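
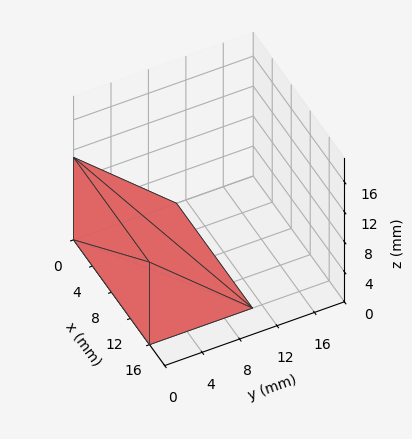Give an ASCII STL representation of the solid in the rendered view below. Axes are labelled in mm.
Reading the render: the shape is a wedge (ramp): 16 × 11 mm base, rising to 11 mm along the y=0 edge and sloping linearly to z=0 at y=11 (dimensions read to the nearest mm from the axis ticks). For the STL, each face is triangulated and given an outward normal.

solid part
  facet normal 0.0000 0.0000 -1.0000
    outer loop
      vertex 16.0 11.0 0.0
      vertex 16.0 0.0 0.0
      vertex 0.0 0.0 0.0
    endloop
  endfacet
  facet normal 0.0000 0.0000 -1.0000
    outer loop
      vertex 0.0 11.0 0.0
      vertex 16.0 11.0 0.0
      vertex 0.0 0.0 0.0
    endloop
  endfacet
  facet normal 0.0000 -1.0000 0.0000
    outer loop
      vertex 0.0 0.0 0.0
      vertex 16.0 0.0 0.0
      vertex 16.0 0.0 11.0
    endloop
  endfacet
  facet normal 0.0000 -1.0000 0.0000
    outer loop
      vertex 0.0 0.0 0.0
      vertex 16.0 0.0 11.0
      vertex 0.0 0.0 11.0
    endloop
  endfacet
  facet normal 0.0000 0.7071 0.7071
    outer loop
      vertex 0.0 0.0 11.0
      vertex 16.0 0.0 11.0
      vertex 16.0 11.0 0.0
    endloop
  endfacet
  facet normal 0.0000 0.7071 0.7071
    outer loop
      vertex 0.0 0.0 11.0
      vertex 16.0 11.0 0.0
      vertex 0.0 11.0 0.0
    endloop
  endfacet
  facet normal -1.0000 0.0000 0.0000
    outer loop
      vertex 0.0 0.0 11.0
      vertex 0.0 11.0 0.0
      vertex 0.0 0.0 0.0
    endloop
  endfacet
  facet normal 1.0000 0.0000 0.0000
    outer loop
      vertex 16.0 0.0 0.0
      vertex 16.0 11.0 0.0
      vertex 16.0 0.0 11.0
    endloop
  endfacet
endsolid part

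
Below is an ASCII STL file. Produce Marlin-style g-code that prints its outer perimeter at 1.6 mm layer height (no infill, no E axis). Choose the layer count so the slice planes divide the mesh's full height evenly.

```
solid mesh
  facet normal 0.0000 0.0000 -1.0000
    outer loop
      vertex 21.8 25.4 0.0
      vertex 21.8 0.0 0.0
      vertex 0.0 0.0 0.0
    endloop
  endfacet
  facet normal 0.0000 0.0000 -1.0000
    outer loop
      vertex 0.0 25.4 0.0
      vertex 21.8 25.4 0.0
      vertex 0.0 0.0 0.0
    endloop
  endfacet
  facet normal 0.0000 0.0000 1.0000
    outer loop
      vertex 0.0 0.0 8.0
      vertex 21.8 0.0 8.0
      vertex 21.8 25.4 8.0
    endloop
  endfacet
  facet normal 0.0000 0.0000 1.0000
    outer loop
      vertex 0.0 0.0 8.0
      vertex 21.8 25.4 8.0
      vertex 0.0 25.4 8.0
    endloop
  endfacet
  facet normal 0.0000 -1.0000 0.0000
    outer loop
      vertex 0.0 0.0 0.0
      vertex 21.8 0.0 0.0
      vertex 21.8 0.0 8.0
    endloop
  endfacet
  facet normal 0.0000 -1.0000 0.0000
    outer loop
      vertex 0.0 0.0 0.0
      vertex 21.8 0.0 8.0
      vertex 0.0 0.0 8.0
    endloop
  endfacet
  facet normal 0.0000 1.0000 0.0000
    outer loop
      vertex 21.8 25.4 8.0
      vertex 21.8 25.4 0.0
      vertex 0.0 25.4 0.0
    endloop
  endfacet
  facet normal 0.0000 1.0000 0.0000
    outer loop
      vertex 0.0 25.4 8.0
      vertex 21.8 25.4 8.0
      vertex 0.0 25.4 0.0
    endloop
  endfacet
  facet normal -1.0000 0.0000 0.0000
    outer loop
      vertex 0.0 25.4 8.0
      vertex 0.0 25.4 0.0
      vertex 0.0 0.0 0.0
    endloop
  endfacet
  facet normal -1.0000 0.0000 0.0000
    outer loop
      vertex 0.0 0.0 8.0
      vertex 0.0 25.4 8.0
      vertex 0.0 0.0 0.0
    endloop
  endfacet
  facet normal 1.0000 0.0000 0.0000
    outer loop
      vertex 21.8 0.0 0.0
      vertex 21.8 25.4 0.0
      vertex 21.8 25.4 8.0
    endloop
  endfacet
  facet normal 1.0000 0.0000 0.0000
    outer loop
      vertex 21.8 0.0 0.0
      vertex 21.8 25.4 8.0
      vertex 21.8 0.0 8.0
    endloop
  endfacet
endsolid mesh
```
; perimeter-only toolpath
G21 ; units = mm
G90 ; absolute positioning
G28 ; home
; layer 1
G0 Z1.6
G0 X0.0 Y0.0
G1 X21.8 Y0.0
G1 X21.8 Y25.4
G1 X0.0 Y25.4
G1 X0.0 Y0.0
; layer 2
G0 Z3.2
G0 X0.0 Y0.0
G1 X21.8 Y0.0
G1 X21.8 Y25.4
G1 X0.0 Y25.4
G1 X0.0 Y0.0
; layer 3
G0 Z4.8
G0 X0.0 Y0.0
G1 X21.8 Y0.0
G1 X21.8 Y25.4
G1 X0.0 Y25.4
G1 X0.0 Y0.0
; layer 4
G0 Z6.4
G0 X0.0 Y0.0
G1 X21.8 Y0.0
G1 X21.8 Y25.4
G1 X0.0 Y25.4
G1 X0.0 Y0.0
; layer 5
G0 Z8.0
G0 X0.0 Y0.0
G1 X21.8 Y0.0
G1 X21.8 Y25.4
G1 X0.0 Y25.4
G1 X0.0 Y0.0
M2 ; end

The solid is a rectangular box, roughly 21.8 × 25.4 mm footprint and 8 mm tall. Slicing at Δz = 1.6 mm — 5 equal slices spanning the solid's height, so layer i sits at z = i·h/5 — gives 5 non-empty perimeters. Each is a 4-segment closed polygon; G0 lifts to the layer z and rapids to the start vertex, then G1 traces the edges.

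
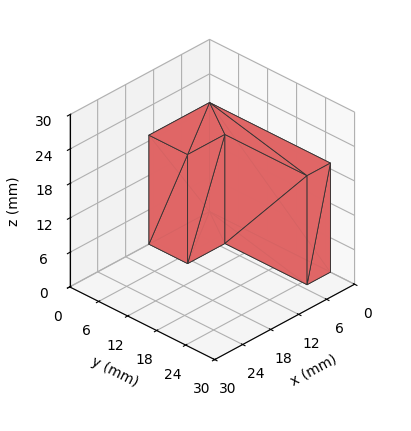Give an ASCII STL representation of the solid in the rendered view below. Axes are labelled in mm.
Reading the render: the shape is an L-shaped prism: outer 13 × 25 mm, arm thicknesses ≈ 8 mm (horizontal) and 5 mm (vertical), extruded 19 mm in z (dimensions read to the nearest mm from the axis ticks). For the STL, each face is triangulated and given an outward normal.

solid part
  facet normal 0.0000 0.0000 -1.0000
    outer loop
      vertex 13.00 8.00 0.00
      vertex 13.00 0.00 0.00
      vertex 0.00 0.00 0.00
    endloop
  endfacet
  facet normal 0.0000 0.0000 -1.0000
    outer loop
      vertex 5.00 8.00 0.00
      vertex 13.00 8.00 0.00
      vertex 0.00 0.00 0.00
    endloop
  endfacet
  facet normal 0.0000 0.0000 -1.0000
    outer loop
      vertex 5.00 25.00 0.00
      vertex 5.00 8.00 0.00
      vertex 0.00 0.00 0.00
    endloop
  endfacet
  facet normal 0.0000 0.0000 -1.0000
    outer loop
      vertex 0.00 25.00 0.00
      vertex 5.00 25.00 0.00
      vertex 0.00 0.00 0.00
    endloop
  endfacet
  facet normal 0.0000 0.0000 1.0000
    outer loop
      vertex 0.00 0.00 19.00
      vertex 13.00 0.00 19.00
      vertex 13.00 8.00 19.00
    endloop
  endfacet
  facet normal 0.0000 0.0000 1.0000
    outer loop
      vertex 0.00 0.00 19.00
      vertex 13.00 8.00 19.00
      vertex 5.00 8.00 19.00
    endloop
  endfacet
  facet normal 0.0000 0.0000 1.0000
    outer loop
      vertex 0.00 0.00 19.00
      vertex 5.00 8.00 19.00
      vertex 5.00 25.00 19.00
    endloop
  endfacet
  facet normal 0.0000 0.0000 1.0000
    outer loop
      vertex 0.00 0.00 19.00
      vertex 5.00 25.00 19.00
      vertex 0.00 25.00 19.00
    endloop
  endfacet
  facet normal 0.0000 -1.0000 0.0000
    outer loop
      vertex 0.00 0.00 0.00
      vertex 13.00 0.00 0.00
      vertex 13.00 0.00 19.00
    endloop
  endfacet
  facet normal 0.0000 -1.0000 0.0000
    outer loop
      vertex 0.00 0.00 0.00
      vertex 13.00 0.00 19.00
      vertex 0.00 0.00 19.00
    endloop
  endfacet
  facet normal 1.0000 0.0000 0.0000
    outer loop
      vertex 13.00 0.00 0.00
      vertex 13.00 8.00 0.00
      vertex 13.00 8.00 19.00
    endloop
  endfacet
  facet normal 1.0000 0.0000 0.0000
    outer loop
      vertex 13.00 0.00 0.00
      vertex 13.00 8.00 19.00
      vertex 13.00 0.00 19.00
    endloop
  endfacet
  facet normal 0.0000 1.0000 0.0000
    outer loop
      vertex 13.00 8.00 0.00
      vertex 5.00 8.00 0.00
      vertex 5.00 8.00 19.00
    endloop
  endfacet
  facet normal 0.0000 1.0000 0.0000
    outer loop
      vertex 13.00 8.00 0.00
      vertex 5.00 8.00 19.00
      vertex 13.00 8.00 19.00
    endloop
  endfacet
  facet normal 1.0000 0.0000 0.0000
    outer loop
      vertex 5.00 8.00 0.00
      vertex 5.00 25.00 0.00
      vertex 5.00 25.00 19.00
    endloop
  endfacet
  facet normal 1.0000 0.0000 0.0000
    outer loop
      vertex 5.00 8.00 0.00
      vertex 5.00 25.00 19.00
      vertex 5.00 8.00 19.00
    endloop
  endfacet
  facet normal 0.0000 1.0000 0.0000
    outer loop
      vertex 5.00 25.00 0.00
      vertex 0.00 25.00 0.00
      vertex 0.00 25.00 19.00
    endloop
  endfacet
  facet normal 0.0000 1.0000 0.0000
    outer loop
      vertex 5.00 25.00 0.00
      vertex 0.00 25.00 19.00
      vertex 5.00 25.00 19.00
    endloop
  endfacet
  facet normal -1.0000 0.0000 0.0000
    outer loop
      vertex 0.00 25.00 0.00
      vertex 0.00 0.00 0.00
      vertex 0.00 0.00 19.00
    endloop
  endfacet
  facet normal -1.0000 0.0000 0.0000
    outer loop
      vertex 0.00 25.00 0.00
      vertex 0.00 0.00 19.00
      vertex 0.00 25.00 19.00
    endloop
  endfacet
endsolid part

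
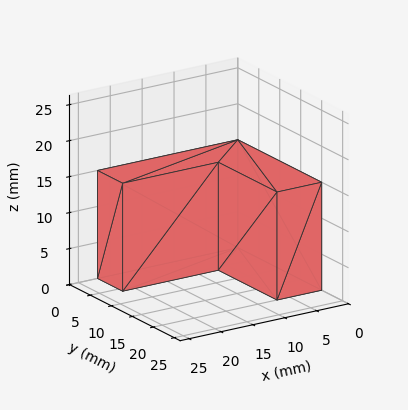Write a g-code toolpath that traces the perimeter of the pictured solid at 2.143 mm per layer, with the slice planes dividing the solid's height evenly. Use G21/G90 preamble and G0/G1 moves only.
Reading the render: the shape is an L-shaped prism: outer 22 × 20 mm, arm thicknesses ≈ 6 mm (horizontal) and 7 mm (vertical), extruded 15 mm in z (dimensions read to the nearest mm from the axis ticks). For the g-code, the solid's height is divided into equal slices at the stated Δz and each level perimeter traced with G1 moves after a G0 lift.

; perimeter-only toolpath
G21 ; units = mm
G90 ; absolute positioning
G28 ; home
; layer 1
G0 Z2.143
G0 X0.000 Y0.000
G1 X22.000 Y0.000
G1 X22.000 Y6.000
G1 X7.000 Y6.000
G1 X7.000 Y20.000
G1 X0.000 Y20.000
G1 X0.000 Y0.000
; layer 2
G0 Z4.286
G0 X0.000 Y0.000
G1 X22.000 Y0.000
G1 X22.000 Y6.000
G1 X7.000 Y6.000
G1 X7.000 Y20.000
G1 X0.000 Y20.000
G1 X0.000 Y0.000
; layer 3
G0 Z6.429
G0 X0.000 Y0.000
G1 X22.000 Y0.000
G1 X22.000 Y6.000
G1 X7.000 Y6.000
G1 X7.000 Y20.000
G1 X0.000 Y20.000
G1 X0.000 Y0.000
; layer 4
G0 Z8.571
G0 X0.000 Y0.000
G1 X22.000 Y0.000
G1 X22.000 Y6.000
G1 X7.000 Y6.000
G1 X7.000 Y20.000
G1 X0.000 Y20.000
G1 X0.000 Y0.000
; layer 5
G0 Z10.714
G0 X0.000 Y0.000
G1 X22.000 Y0.000
G1 X22.000 Y6.000
G1 X7.000 Y6.000
G1 X7.000 Y20.000
G1 X0.000 Y20.000
G1 X0.000 Y0.000
; layer 6
G0 Z12.857
G0 X0.000 Y0.000
G1 X22.000 Y0.000
G1 X22.000 Y6.000
G1 X7.000 Y6.000
G1 X7.000 Y20.000
G1 X0.000 Y20.000
G1 X0.000 Y0.000
; layer 7
G0 Z15.000
G0 X0.000 Y0.000
G1 X22.000 Y0.000
G1 X22.000 Y6.000
G1 X7.000 Y6.000
G1 X7.000 Y20.000
G1 X0.000 Y20.000
G1 X0.000 Y0.000
M2 ; end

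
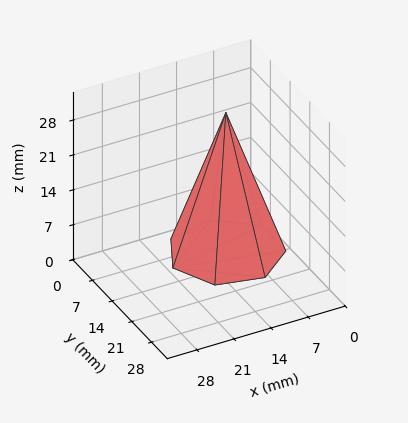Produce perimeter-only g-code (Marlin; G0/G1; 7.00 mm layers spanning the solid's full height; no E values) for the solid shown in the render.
Reading the render: the shape is a regular 7-sided pyramid, base circumscribed radius ≈ 10 mm, apex at z ≈ 28 mm (dimensions read to the nearest mm from the axis ticks). For the g-code, the solid's height is divided into equal slices at the stated Δz and each level perimeter traced with G1 moves after a G0 lift.

; perimeter-only toolpath
G21 ; units = mm
G90 ; absolute positioning
G28 ; home
; layer 1
G0 Z7.00
G0 X17.50 Y10.00
G1 X14.67 Y15.87
G1 X8.33 Y17.31
G1 X3.24 Y13.25
G1 X3.24 Y6.75
G1 X8.33 Y2.69
G1 X14.67 Y4.13
G1 X17.50 Y10.00
; layer 2
G0 Z14.00
G0 X15.00 Y10.00
G1 X13.12 Y13.91
G1 X8.88 Y14.88
G1 X5.50 Y12.17
G1 X5.50 Y7.83
G1 X8.88 Y5.12
G1 X13.12 Y6.09
G1 X15.00 Y10.00
; layer 3
G0 Z21.00
G0 X12.50 Y10.00
G1 X11.56 Y11.96
G1 X9.44 Y12.44
G1 X7.75 Y11.09
G1 X7.75 Y8.91
G1 X9.44 Y7.56
G1 X11.56 Y8.04
G1 X12.50 Y10.00
M2 ; end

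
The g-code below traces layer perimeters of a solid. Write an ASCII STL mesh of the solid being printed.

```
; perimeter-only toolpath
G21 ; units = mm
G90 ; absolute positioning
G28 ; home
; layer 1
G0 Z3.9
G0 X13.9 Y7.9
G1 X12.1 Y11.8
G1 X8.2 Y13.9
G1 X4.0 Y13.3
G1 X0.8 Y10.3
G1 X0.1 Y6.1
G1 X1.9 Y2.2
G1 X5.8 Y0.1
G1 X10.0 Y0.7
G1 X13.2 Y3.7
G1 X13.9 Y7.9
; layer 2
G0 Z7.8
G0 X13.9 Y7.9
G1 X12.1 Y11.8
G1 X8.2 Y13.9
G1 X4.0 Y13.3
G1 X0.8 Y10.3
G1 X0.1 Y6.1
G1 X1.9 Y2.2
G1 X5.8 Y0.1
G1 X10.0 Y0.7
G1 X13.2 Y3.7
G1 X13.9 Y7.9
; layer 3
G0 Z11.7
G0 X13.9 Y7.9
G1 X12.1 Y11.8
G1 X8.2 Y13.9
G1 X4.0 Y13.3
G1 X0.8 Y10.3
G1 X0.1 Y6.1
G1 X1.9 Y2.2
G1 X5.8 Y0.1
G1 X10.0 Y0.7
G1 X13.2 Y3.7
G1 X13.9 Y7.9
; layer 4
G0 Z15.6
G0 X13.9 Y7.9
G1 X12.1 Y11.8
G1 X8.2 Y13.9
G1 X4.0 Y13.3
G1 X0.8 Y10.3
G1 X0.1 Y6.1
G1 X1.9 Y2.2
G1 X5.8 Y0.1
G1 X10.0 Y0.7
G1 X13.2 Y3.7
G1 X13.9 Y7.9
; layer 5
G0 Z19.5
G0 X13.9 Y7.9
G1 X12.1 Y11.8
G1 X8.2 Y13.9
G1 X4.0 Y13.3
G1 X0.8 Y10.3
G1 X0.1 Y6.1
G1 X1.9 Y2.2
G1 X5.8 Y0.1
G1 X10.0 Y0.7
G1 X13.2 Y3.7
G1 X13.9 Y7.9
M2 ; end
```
solid part
  facet normal 0.0000 0.0000 -1.0000
    outer loop
      vertex 8.2 13.9 0.0
      vertex 12.1 11.8 0.0
      vertex 13.9 7.9 0.0
    endloop
  endfacet
  facet normal 0.0000 0.0000 -1.0000
    outer loop
      vertex 4.0 13.3 0.0
      vertex 8.2 13.9 0.0
      vertex 13.9 7.9 0.0
    endloop
  endfacet
  facet normal 0.0000 0.0000 -1.0000
    outer loop
      vertex 0.8 10.3 0.0
      vertex 4.0 13.3 0.0
      vertex 13.9 7.9 0.0
    endloop
  endfacet
  facet normal 0.0000 0.0000 -1.0000
    outer loop
      vertex 0.1 6.1 0.0
      vertex 0.8 10.3 0.0
      vertex 13.9 7.9 0.0
    endloop
  endfacet
  facet normal 0.0000 0.0000 -1.0000
    outer loop
      vertex 1.9 2.2 0.0
      vertex 0.1 6.1 0.0
      vertex 13.9 7.9 0.0
    endloop
  endfacet
  facet normal 0.0000 0.0000 -1.0000
    outer loop
      vertex 5.8 0.1 0.0
      vertex 1.9 2.2 0.0
      vertex 13.9 7.9 0.0
    endloop
  endfacet
  facet normal 0.0000 0.0000 -1.0000
    outer loop
      vertex 10.0 0.7 0.0
      vertex 5.8 0.1 0.0
      vertex 13.9 7.9 0.0
    endloop
  endfacet
  facet normal 0.0000 0.0000 -1.0000
    outer loop
      vertex 13.2 3.7 0.0
      vertex 10.0 0.7 0.0
      vertex 13.9 7.9 0.0
    endloop
  endfacet
  facet normal 0.0000 0.0000 1.0000
    outer loop
      vertex 13.9 7.9 19.5
      vertex 12.1 11.8 19.5
      vertex 8.2 13.9 19.5
    endloop
  endfacet
  facet normal 0.0000 0.0000 1.0000
    outer loop
      vertex 13.9 7.9 19.5
      vertex 8.2 13.9 19.5
      vertex 4.0 13.3 19.5
    endloop
  endfacet
  facet normal 0.0000 0.0000 1.0000
    outer loop
      vertex 13.9 7.9 19.5
      vertex 4.0 13.3 19.5
      vertex 0.8 10.3 19.5
    endloop
  endfacet
  facet normal 0.0000 0.0000 1.0000
    outer loop
      vertex 13.9 7.9 19.5
      vertex 0.8 10.3 19.5
      vertex 0.1 6.1 19.5
    endloop
  endfacet
  facet normal 0.0000 0.0000 1.0000
    outer loop
      vertex 13.9 7.9 19.5
      vertex 0.1 6.1 19.5
      vertex 1.9 2.2 19.5
    endloop
  endfacet
  facet normal 0.0000 0.0000 1.0000
    outer loop
      vertex 13.9 7.9 19.5
      vertex 1.9 2.2 19.5
      vertex 5.8 0.1 19.5
    endloop
  endfacet
  facet normal 0.0000 0.0000 1.0000
    outer loop
      vertex 13.9 7.9 19.5
      vertex 5.8 0.1 19.5
      vertex 10.0 0.7 19.5
    endloop
  endfacet
  facet normal 0.0000 0.0000 1.0000
    outer loop
      vertex 13.9 7.9 19.5
      vertex 10.0 0.7 19.5
      vertex 13.2 3.7 19.5
    endloop
  endfacet
  facet normal 0.9080 0.4191 0.0000
    outer loop
      vertex 13.9 7.9 0.0
      vertex 12.1 11.8 0.0
      vertex 12.1 11.8 19.5
    endloop
  endfacet
  facet normal 0.9080 0.4191 0.0000
    outer loop
      vertex 13.9 7.9 0.0
      vertex 12.1 11.8 19.5
      vertex 13.9 7.9 19.5
    endloop
  endfacet
  facet normal 0.4741 0.8805 0.0000
    outer loop
      vertex 12.1 11.8 0.0
      vertex 8.2 13.9 0.0
      vertex 8.2 13.9 19.5
    endloop
  endfacet
  facet normal 0.4741 0.8805 0.0000
    outer loop
      vertex 12.1 11.8 0.0
      vertex 8.2 13.9 19.5
      vertex 12.1 11.8 19.5
    endloop
  endfacet
  facet normal -0.1414 0.9899 0.0000
    outer loop
      vertex 8.2 13.9 0.0
      vertex 4.0 13.3 0.0
      vertex 4.0 13.3 19.5
    endloop
  endfacet
  facet normal -0.1414 0.9899 0.0000
    outer loop
      vertex 8.2 13.9 0.0
      vertex 4.0 13.3 19.5
      vertex 8.2 13.9 19.5
    endloop
  endfacet
  facet normal -0.6839 0.7295 0.0000
    outer loop
      vertex 4.0 13.3 0.0
      vertex 0.8 10.3 0.0
      vertex 0.8 10.3 19.5
    endloop
  endfacet
  facet normal -0.6839 0.7295 0.0000
    outer loop
      vertex 4.0 13.3 0.0
      vertex 0.8 10.3 19.5
      vertex 4.0 13.3 19.5
    endloop
  endfacet
  facet normal -0.9864 0.1644 0.0000
    outer loop
      vertex 0.8 10.3 0.0
      vertex 0.1 6.1 0.0
      vertex 0.1 6.1 19.5
    endloop
  endfacet
  facet normal -0.9864 0.1644 0.0000
    outer loop
      vertex 0.8 10.3 0.0
      vertex 0.1 6.1 19.5
      vertex 0.8 10.3 19.5
    endloop
  endfacet
  facet normal -0.9080 -0.4191 0.0000
    outer loop
      vertex 0.1 6.1 0.0
      vertex 1.9 2.2 0.0
      vertex 1.9 2.2 19.5
    endloop
  endfacet
  facet normal -0.9080 -0.4191 0.0000
    outer loop
      vertex 0.1 6.1 0.0
      vertex 1.9 2.2 19.5
      vertex 0.1 6.1 19.5
    endloop
  endfacet
  facet normal -0.4741 -0.8805 0.0000
    outer loop
      vertex 1.9 2.2 0.0
      vertex 5.8 0.1 0.0
      vertex 5.8 0.1 19.5
    endloop
  endfacet
  facet normal -0.4741 -0.8805 0.0000
    outer loop
      vertex 1.9 2.2 0.0
      vertex 5.8 0.1 19.5
      vertex 1.9 2.2 19.5
    endloop
  endfacet
  facet normal 0.1414 -0.9899 0.0000
    outer loop
      vertex 5.8 0.1 0.0
      vertex 10.0 0.7 0.0
      vertex 10.0 0.7 19.5
    endloop
  endfacet
  facet normal 0.1414 -0.9899 0.0000
    outer loop
      vertex 5.8 0.1 0.0
      vertex 10.0 0.7 19.5
      vertex 5.8 0.1 19.5
    endloop
  endfacet
  facet normal 0.6839 -0.7295 0.0000
    outer loop
      vertex 10.0 0.7 0.0
      vertex 13.2 3.7 0.0
      vertex 13.2 3.7 19.5
    endloop
  endfacet
  facet normal 0.6839 -0.7295 0.0000
    outer loop
      vertex 10.0 0.7 0.0
      vertex 13.2 3.7 19.5
      vertex 10.0 0.7 19.5
    endloop
  endfacet
  facet normal 0.9864 -0.1644 0.0000
    outer loop
      vertex 13.2 3.7 0.0
      vertex 13.9 7.9 0.0
      vertex 13.9 7.9 19.5
    endloop
  endfacet
  facet normal 0.9864 -0.1644 0.0000
    outer loop
      vertex 13.2 3.7 0.0
      vertex 13.9 7.9 19.5
      vertex 13.2 3.7 19.5
    endloop
  endfacet
endsolid part

The G0 Z moves step by Δz≈3.9 mm. Every layer's G1 loop is the same polygon, so the solid is a straight extrusion of it from z=0 to z≈19.5. Closing with flat bottom and top caps and triangulating gives 36 facets — a regular 10-sided prism (a cylinder approximated with 10 flat sides), circumscribed radius ≈ 7 mm, height ≈ 19.5 mm.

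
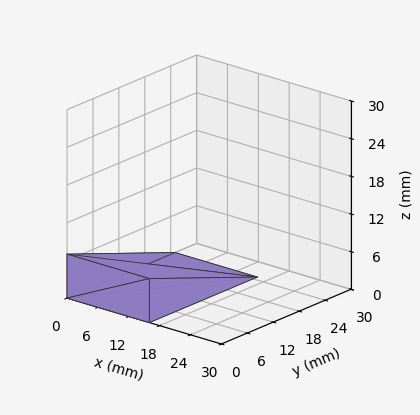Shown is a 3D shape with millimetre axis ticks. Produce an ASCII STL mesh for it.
Reading the render: the shape is a wedge (ramp): 16 × 25 mm base, rising to 7 mm along the y=0 edge and sloping linearly to z=0 at y=25 (dimensions read to the nearest mm from the axis ticks). For the STL, each face is triangulated and given an outward normal.

solid part
  facet normal 0.0000 0.0000 -1.0000
    outer loop
      vertex 16.000 25.000 0.000
      vertex 16.000 0.000 0.000
      vertex 0.000 0.000 0.000
    endloop
  endfacet
  facet normal 0.0000 0.0000 -1.0000
    outer loop
      vertex 0.000 25.000 0.000
      vertex 16.000 25.000 0.000
      vertex 0.000 0.000 0.000
    endloop
  endfacet
  facet normal 0.0000 -1.0000 0.0000
    outer loop
      vertex 0.000 0.000 0.000
      vertex 16.000 0.000 0.000
      vertex 16.000 0.000 7.000
    endloop
  endfacet
  facet normal 0.0000 -1.0000 0.0000
    outer loop
      vertex 0.000 0.000 0.000
      vertex 16.000 0.000 7.000
      vertex 0.000 0.000 7.000
    endloop
  endfacet
  facet normal 0.0000 0.2696 0.9630
    outer loop
      vertex 0.000 0.000 7.000
      vertex 16.000 0.000 7.000
      vertex 16.000 25.000 0.000
    endloop
  endfacet
  facet normal 0.0000 0.2696 0.9630
    outer loop
      vertex 0.000 0.000 7.000
      vertex 16.000 25.000 0.000
      vertex 0.000 25.000 0.000
    endloop
  endfacet
  facet normal -1.0000 0.0000 0.0000
    outer loop
      vertex 0.000 0.000 7.000
      vertex 0.000 25.000 0.000
      vertex 0.000 0.000 0.000
    endloop
  endfacet
  facet normal 1.0000 0.0000 0.0000
    outer loop
      vertex 16.000 0.000 0.000
      vertex 16.000 25.000 0.000
      vertex 16.000 0.000 7.000
    endloop
  endfacet
endsolid part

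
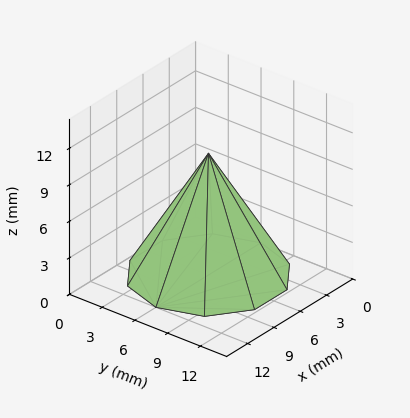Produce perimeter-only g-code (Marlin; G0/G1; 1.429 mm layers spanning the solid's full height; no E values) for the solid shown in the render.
Reading the render: the shape is a regular 10-sided pyramid, base circumscribed radius ≈ 6 mm, apex at z ≈ 10 mm (dimensions read to the nearest mm from the axis ticks). For the g-code, the solid's height is divided into equal slices at the stated Δz and each level perimeter traced with G1 moves after a G0 lift.

; perimeter-only toolpath
G21 ; units = mm
G90 ; absolute positioning
G28 ; home
; layer 1
G0 Z1.429
G0 X11.143 Y6.000
G1 X10.161 Y9.023
G1 X7.589 Y10.891
G1 X4.411 Y10.891
G1 X1.839 Y9.023
G1 X0.857 Y6.000
G1 X1.839 Y2.977
G1 X4.411 Y1.109
G1 X7.589 Y1.109
G1 X10.161 Y2.977
G1 X11.143 Y6.000
; layer 2
G0 Z2.857
G0 X10.286 Y6.000
G1 X9.467 Y8.519
G1 X7.324 Y10.076
G1 X4.676 Y10.076
G1 X2.533 Y8.519
G1 X1.714 Y6.000
G1 X2.533 Y3.481
G1 X4.676 Y1.924
G1 X7.324 Y1.924
G1 X9.467 Y3.481
G1 X10.286 Y6.000
; layer 3
G0 Z4.286
G0 X9.429 Y6.000
G1 X8.774 Y8.015
G1 X7.059 Y9.261
G1 X4.941 Y9.261
G1 X3.226 Y8.015
G1 X2.571 Y6.000
G1 X3.226 Y3.985
G1 X4.941 Y2.739
G1 X7.059 Y2.739
G1 X8.774 Y3.985
G1 X9.429 Y6.000
; layer 4
G0 Z5.714
G0 X8.571 Y6.000
G1 X8.080 Y7.512
G1 X6.795 Y8.445
G1 X5.205 Y8.445
G1 X3.920 Y7.512
G1 X3.429 Y6.000
G1 X3.920 Y4.488
G1 X5.205 Y3.555
G1 X6.795 Y3.555
G1 X8.080 Y4.488
G1 X8.571 Y6.000
; layer 5
G0 Z7.143
G0 X7.714 Y6.000
G1 X7.387 Y7.008
G1 X6.530 Y7.630
G1 X5.470 Y7.630
G1 X4.613 Y7.008
G1 X4.286 Y6.000
G1 X4.613 Y4.992
G1 X5.470 Y4.370
G1 X6.530 Y4.370
G1 X7.387 Y4.992
G1 X7.714 Y6.000
; layer 6
G0 Z8.571
G0 X6.857 Y6.000
G1 X6.693 Y6.504
G1 X6.265 Y6.815
G1 X5.735 Y6.815
G1 X5.307 Y6.504
G1 X5.143 Y6.000
G1 X5.307 Y5.496
G1 X5.735 Y5.185
G1 X6.265 Y5.185
G1 X6.693 Y5.496
G1 X6.857 Y6.000
M2 ; end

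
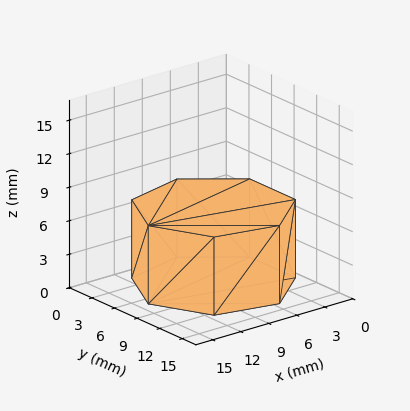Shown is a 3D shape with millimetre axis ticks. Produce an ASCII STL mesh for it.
Reading the render: the shape is a regular 7-sided prism (a cylinder approximated with 7 flat sides), circumscribed radius ≈ 7 mm, height ≈ 7 mm (dimensions read to the nearest mm from the axis ticks). For the STL, each face is triangulated and given an outward normal.

solid part
  facet normal 0.0000 0.0000 -1.0000
    outer loop
      vertex 5.442 13.824 0.000
      vertex 11.364 12.473 0.000
      vertex 14.000 7.000 0.000
    endloop
  endfacet
  facet normal 0.0000 0.0000 -1.0000
    outer loop
      vertex 0.693 10.037 0.000
      vertex 5.442 13.824 0.000
      vertex 14.000 7.000 0.000
    endloop
  endfacet
  facet normal 0.0000 0.0000 -1.0000
    outer loop
      vertex 0.693 3.963 0.000
      vertex 0.693 10.037 0.000
      vertex 14.000 7.000 0.000
    endloop
  endfacet
  facet normal 0.0000 0.0000 -1.0000
    outer loop
      vertex 5.442 0.176 0.000
      vertex 0.693 3.963 0.000
      vertex 14.000 7.000 0.000
    endloop
  endfacet
  facet normal 0.0000 0.0000 -1.0000
    outer loop
      vertex 11.364 1.527 0.000
      vertex 5.442 0.176 0.000
      vertex 14.000 7.000 0.000
    endloop
  endfacet
  facet normal 0.0000 0.0000 1.0000
    outer loop
      vertex 14.000 7.000 7.000
      vertex 11.364 12.473 7.000
      vertex 5.442 13.824 7.000
    endloop
  endfacet
  facet normal 0.0000 0.0000 1.0000
    outer loop
      vertex 14.000 7.000 7.000
      vertex 5.442 13.824 7.000
      vertex 0.693 10.037 7.000
    endloop
  endfacet
  facet normal 0.0000 0.0000 1.0000
    outer loop
      vertex 14.000 7.000 7.000
      vertex 0.693 10.037 7.000
      vertex 0.693 3.963 7.000
    endloop
  endfacet
  facet normal 0.0000 0.0000 1.0000
    outer loop
      vertex 14.000 7.000 7.000
      vertex 0.693 3.963 7.000
      vertex 5.442 0.176 7.000
    endloop
  endfacet
  facet normal 0.0000 0.0000 1.0000
    outer loop
      vertex 14.000 7.000 7.000
      vertex 5.442 0.176 7.000
      vertex 11.364 1.527 7.000
    endloop
  endfacet
  facet normal 0.9009 0.4339 0.0000
    outer loop
      vertex 14.000 7.000 0.000
      vertex 11.364 12.473 0.000
      vertex 11.364 12.473 7.000
    endloop
  endfacet
  facet normal 0.9009 0.4339 0.0000
    outer loop
      vertex 14.000 7.000 0.000
      vertex 11.364 12.473 7.000
      vertex 14.000 7.000 7.000
    endloop
  endfacet
  facet normal 0.2224 0.9750 0.0000
    outer loop
      vertex 11.364 12.473 0.000
      vertex 5.442 13.824 0.000
      vertex 5.442 13.824 7.000
    endloop
  endfacet
  facet normal 0.2224 0.9750 0.0000
    outer loop
      vertex 11.364 12.473 0.000
      vertex 5.442 13.824 7.000
      vertex 11.364 12.473 7.000
    endloop
  endfacet
  facet normal -0.6235 0.7818 0.0000
    outer loop
      vertex 5.442 13.824 0.000
      vertex 0.693 10.037 0.000
      vertex 0.693 10.037 7.000
    endloop
  endfacet
  facet normal -0.6235 0.7818 0.0000
    outer loop
      vertex 5.442 13.824 0.000
      vertex 0.693 10.037 7.000
      vertex 5.442 13.824 7.000
    endloop
  endfacet
  facet normal -1.0000 0.0000 0.0000
    outer loop
      vertex 0.693 10.037 0.000
      vertex 0.693 3.963 0.000
      vertex 0.693 3.963 7.000
    endloop
  endfacet
  facet normal -1.0000 0.0000 0.0000
    outer loop
      vertex 0.693 10.037 0.000
      vertex 0.693 3.963 7.000
      vertex 0.693 10.037 7.000
    endloop
  endfacet
  facet normal -0.6235 -0.7818 0.0000
    outer loop
      vertex 0.693 3.963 0.000
      vertex 5.442 0.176 0.000
      vertex 5.442 0.176 7.000
    endloop
  endfacet
  facet normal -0.6235 -0.7818 0.0000
    outer loop
      vertex 0.693 3.963 0.000
      vertex 5.442 0.176 7.000
      vertex 0.693 3.963 7.000
    endloop
  endfacet
  facet normal 0.2224 -0.9750 0.0000
    outer loop
      vertex 5.442 0.176 0.000
      vertex 11.364 1.527 0.000
      vertex 11.364 1.527 7.000
    endloop
  endfacet
  facet normal 0.2224 -0.9750 0.0000
    outer loop
      vertex 5.442 0.176 0.000
      vertex 11.364 1.527 7.000
      vertex 5.442 0.176 7.000
    endloop
  endfacet
  facet normal 0.9009 -0.4339 0.0000
    outer loop
      vertex 11.364 1.527 0.000
      vertex 14.000 7.000 0.000
      vertex 14.000 7.000 7.000
    endloop
  endfacet
  facet normal 0.9009 -0.4339 0.0000
    outer loop
      vertex 11.364 1.527 0.000
      vertex 14.000 7.000 7.000
      vertex 11.364 1.527 7.000
    endloop
  endfacet
endsolid part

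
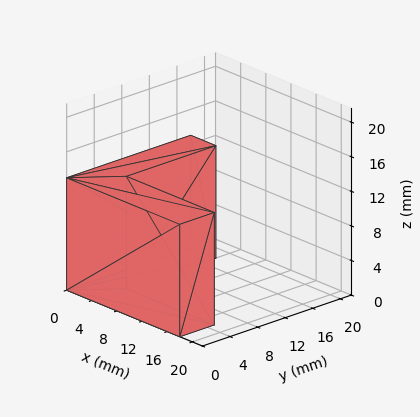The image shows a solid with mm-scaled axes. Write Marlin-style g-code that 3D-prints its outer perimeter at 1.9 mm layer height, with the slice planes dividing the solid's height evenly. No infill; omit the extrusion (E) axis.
Reading the render: the shape is an L-shaped prism: outer 18 × 18 mm, arm thicknesses ≈ 5 mm (horizontal) and 4 mm (vertical), extruded 13 mm in z (dimensions read to the nearest mm from the axis ticks). For the g-code, the solid's height is divided into equal slices at the stated Δz and each level perimeter traced with G1 moves after a G0 lift.

; perimeter-only toolpath
G21 ; units = mm
G90 ; absolute positioning
G28 ; home
; layer 1
G0 Z1.9
G0 X0.0 Y0.0
G1 X18.0 Y0.0
G1 X18.0 Y5.0
G1 X4.0 Y5.0
G1 X4.0 Y18.0
G1 X0.0 Y18.0
G1 X0.0 Y0.0
; layer 2
G0 Z3.7
G0 X0.0 Y0.0
G1 X18.0 Y0.0
G1 X18.0 Y5.0
G1 X4.0 Y5.0
G1 X4.0 Y18.0
G1 X0.0 Y18.0
G1 X0.0 Y0.0
; layer 3
G0 Z5.6
G0 X0.0 Y0.0
G1 X18.0 Y0.0
G1 X18.0 Y5.0
G1 X4.0 Y5.0
G1 X4.0 Y18.0
G1 X0.0 Y18.0
G1 X0.0 Y0.0
; layer 4
G0 Z7.4
G0 X0.0 Y0.0
G1 X18.0 Y0.0
G1 X18.0 Y5.0
G1 X4.0 Y5.0
G1 X4.0 Y18.0
G1 X0.0 Y18.0
G1 X0.0 Y0.0
; layer 5
G0 Z9.3
G0 X0.0 Y0.0
G1 X18.0 Y0.0
G1 X18.0 Y5.0
G1 X4.0 Y5.0
G1 X4.0 Y18.0
G1 X0.0 Y18.0
G1 X0.0 Y0.0
; layer 6
G0 Z11.1
G0 X0.0 Y0.0
G1 X18.0 Y0.0
G1 X18.0 Y5.0
G1 X4.0 Y5.0
G1 X4.0 Y18.0
G1 X0.0 Y18.0
G1 X0.0 Y0.0
; layer 7
G0 Z13.0
G0 X0.0 Y0.0
G1 X18.0 Y0.0
G1 X18.0 Y5.0
G1 X4.0 Y5.0
G1 X4.0 Y18.0
G1 X0.0 Y18.0
G1 X0.0 Y0.0
M2 ; end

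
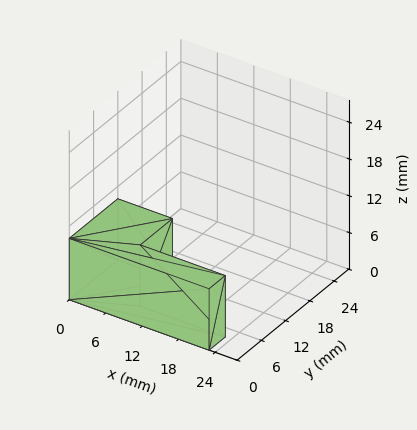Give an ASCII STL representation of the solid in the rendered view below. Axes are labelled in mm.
Reading the render: the shape is an L-shaped prism: outer 23 × 12 mm, arm thicknesses ≈ 4 mm (horizontal) and 9 mm (vertical), extruded 10 mm in z (dimensions read to the nearest mm from the axis ticks). For the STL, each face is triangulated and given an outward normal.

solid part
  facet normal 0.0000 0.0000 -1.0000
    outer loop
      vertex 23.0 4.0 0.0
      vertex 23.0 0.0 0.0
      vertex 0.0 0.0 0.0
    endloop
  endfacet
  facet normal 0.0000 0.0000 -1.0000
    outer loop
      vertex 9.0 4.0 0.0
      vertex 23.0 4.0 0.0
      vertex 0.0 0.0 0.0
    endloop
  endfacet
  facet normal 0.0000 0.0000 -1.0000
    outer loop
      vertex 9.0 12.0 0.0
      vertex 9.0 4.0 0.0
      vertex 0.0 0.0 0.0
    endloop
  endfacet
  facet normal 0.0000 0.0000 -1.0000
    outer loop
      vertex 0.0 12.0 0.0
      vertex 9.0 12.0 0.0
      vertex 0.0 0.0 0.0
    endloop
  endfacet
  facet normal 0.0000 0.0000 1.0000
    outer loop
      vertex 0.0 0.0 10.0
      vertex 23.0 0.0 10.0
      vertex 23.0 4.0 10.0
    endloop
  endfacet
  facet normal 0.0000 0.0000 1.0000
    outer loop
      vertex 0.0 0.0 10.0
      vertex 23.0 4.0 10.0
      vertex 9.0 4.0 10.0
    endloop
  endfacet
  facet normal 0.0000 0.0000 1.0000
    outer loop
      vertex 0.0 0.0 10.0
      vertex 9.0 4.0 10.0
      vertex 9.0 12.0 10.0
    endloop
  endfacet
  facet normal 0.0000 0.0000 1.0000
    outer loop
      vertex 0.0 0.0 10.0
      vertex 9.0 12.0 10.0
      vertex 0.0 12.0 10.0
    endloop
  endfacet
  facet normal 0.0000 -1.0000 0.0000
    outer loop
      vertex 0.0 0.0 0.0
      vertex 23.0 0.0 0.0
      vertex 23.0 0.0 10.0
    endloop
  endfacet
  facet normal 0.0000 -1.0000 0.0000
    outer loop
      vertex 0.0 0.0 0.0
      vertex 23.0 0.0 10.0
      vertex 0.0 0.0 10.0
    endloop
  endfacet
  facet normal 1.0000 0.0000 0.0000
    outer loop
      vertex 23.0 0.0 0.0
      vertex 23.0 4.0 0.0
      vertex 23.0 4.0 10.0
    endloop
  endfacet
  facet normal 1.0000 0.0000 0.0000
    outer loop
      vertex 23.0 0.0 0.0
      vertex 23.0 4.0 10.0
      vertex 23.0 0.0 10.0
    endloop
  endfacet
  facet normal 0.0000 1.0000 0.0000
    outer loop
      vertex 23.0 4.0 0.0
      vertex 9.0 4.0 0.0
      vertex 9.0 4.0 10.0
    endloop
  endfacet
  facet normal 0.0000 1.0000 0.0000
    outer loop
      vertex 23.0 4.0 0.0
      vertex 9.0 4.0 10.0
      vertex 23.0 4.0 10.0
    endloop
  endfacet
  facet normal 1.0000 0.0000 0.0000
    outer loop
      vertex 9.0 4.0 0.0
      vertex 9.0 12.0 0.0
      vertex 9.0 12.0 10.0
    endloop
  endfacet
  facet normal 1.0000 0.0000 0.0000
    outer loop
      vertex 9.0 4.0 0.0
      vertex 9.0 12.0 10.0
      vertex 9.0 4.0 10.0
    endloop
  endfacet
  facet normal 0.0000 1.0000 0.0000
    outer loop
      vertex 9.0 12.0 0.0
      vertex 0.0 12.0 0.0
      vertex 0.0 12.0 10.0
    endloop
  endfacet
  facet normal 0.0000 1.0000 0.0000
    outer loop
      vertex 9.0 12.0 0.0
      vertex 0.0 12.0 10.0
      vertex 9.0 12.0 10.0
    endloop
  endfacet
  facet normal -1.0000 0.0000 0.0000
    outer loop
      vertex 0.0 12.0 0.0
      vertex 0.0 0.0 0.0
      vertex 0.0 0.0 10.0
    endloop
  endfacet
  facet normal -1.0000 0.0000 0.0000
    outer loop
      vertex 0.0 12.0 0.0
      vertex 0.0 0.0 10.0
      vertex 0.0 12.0 10.0
    endloop
  endfacet
endsolid part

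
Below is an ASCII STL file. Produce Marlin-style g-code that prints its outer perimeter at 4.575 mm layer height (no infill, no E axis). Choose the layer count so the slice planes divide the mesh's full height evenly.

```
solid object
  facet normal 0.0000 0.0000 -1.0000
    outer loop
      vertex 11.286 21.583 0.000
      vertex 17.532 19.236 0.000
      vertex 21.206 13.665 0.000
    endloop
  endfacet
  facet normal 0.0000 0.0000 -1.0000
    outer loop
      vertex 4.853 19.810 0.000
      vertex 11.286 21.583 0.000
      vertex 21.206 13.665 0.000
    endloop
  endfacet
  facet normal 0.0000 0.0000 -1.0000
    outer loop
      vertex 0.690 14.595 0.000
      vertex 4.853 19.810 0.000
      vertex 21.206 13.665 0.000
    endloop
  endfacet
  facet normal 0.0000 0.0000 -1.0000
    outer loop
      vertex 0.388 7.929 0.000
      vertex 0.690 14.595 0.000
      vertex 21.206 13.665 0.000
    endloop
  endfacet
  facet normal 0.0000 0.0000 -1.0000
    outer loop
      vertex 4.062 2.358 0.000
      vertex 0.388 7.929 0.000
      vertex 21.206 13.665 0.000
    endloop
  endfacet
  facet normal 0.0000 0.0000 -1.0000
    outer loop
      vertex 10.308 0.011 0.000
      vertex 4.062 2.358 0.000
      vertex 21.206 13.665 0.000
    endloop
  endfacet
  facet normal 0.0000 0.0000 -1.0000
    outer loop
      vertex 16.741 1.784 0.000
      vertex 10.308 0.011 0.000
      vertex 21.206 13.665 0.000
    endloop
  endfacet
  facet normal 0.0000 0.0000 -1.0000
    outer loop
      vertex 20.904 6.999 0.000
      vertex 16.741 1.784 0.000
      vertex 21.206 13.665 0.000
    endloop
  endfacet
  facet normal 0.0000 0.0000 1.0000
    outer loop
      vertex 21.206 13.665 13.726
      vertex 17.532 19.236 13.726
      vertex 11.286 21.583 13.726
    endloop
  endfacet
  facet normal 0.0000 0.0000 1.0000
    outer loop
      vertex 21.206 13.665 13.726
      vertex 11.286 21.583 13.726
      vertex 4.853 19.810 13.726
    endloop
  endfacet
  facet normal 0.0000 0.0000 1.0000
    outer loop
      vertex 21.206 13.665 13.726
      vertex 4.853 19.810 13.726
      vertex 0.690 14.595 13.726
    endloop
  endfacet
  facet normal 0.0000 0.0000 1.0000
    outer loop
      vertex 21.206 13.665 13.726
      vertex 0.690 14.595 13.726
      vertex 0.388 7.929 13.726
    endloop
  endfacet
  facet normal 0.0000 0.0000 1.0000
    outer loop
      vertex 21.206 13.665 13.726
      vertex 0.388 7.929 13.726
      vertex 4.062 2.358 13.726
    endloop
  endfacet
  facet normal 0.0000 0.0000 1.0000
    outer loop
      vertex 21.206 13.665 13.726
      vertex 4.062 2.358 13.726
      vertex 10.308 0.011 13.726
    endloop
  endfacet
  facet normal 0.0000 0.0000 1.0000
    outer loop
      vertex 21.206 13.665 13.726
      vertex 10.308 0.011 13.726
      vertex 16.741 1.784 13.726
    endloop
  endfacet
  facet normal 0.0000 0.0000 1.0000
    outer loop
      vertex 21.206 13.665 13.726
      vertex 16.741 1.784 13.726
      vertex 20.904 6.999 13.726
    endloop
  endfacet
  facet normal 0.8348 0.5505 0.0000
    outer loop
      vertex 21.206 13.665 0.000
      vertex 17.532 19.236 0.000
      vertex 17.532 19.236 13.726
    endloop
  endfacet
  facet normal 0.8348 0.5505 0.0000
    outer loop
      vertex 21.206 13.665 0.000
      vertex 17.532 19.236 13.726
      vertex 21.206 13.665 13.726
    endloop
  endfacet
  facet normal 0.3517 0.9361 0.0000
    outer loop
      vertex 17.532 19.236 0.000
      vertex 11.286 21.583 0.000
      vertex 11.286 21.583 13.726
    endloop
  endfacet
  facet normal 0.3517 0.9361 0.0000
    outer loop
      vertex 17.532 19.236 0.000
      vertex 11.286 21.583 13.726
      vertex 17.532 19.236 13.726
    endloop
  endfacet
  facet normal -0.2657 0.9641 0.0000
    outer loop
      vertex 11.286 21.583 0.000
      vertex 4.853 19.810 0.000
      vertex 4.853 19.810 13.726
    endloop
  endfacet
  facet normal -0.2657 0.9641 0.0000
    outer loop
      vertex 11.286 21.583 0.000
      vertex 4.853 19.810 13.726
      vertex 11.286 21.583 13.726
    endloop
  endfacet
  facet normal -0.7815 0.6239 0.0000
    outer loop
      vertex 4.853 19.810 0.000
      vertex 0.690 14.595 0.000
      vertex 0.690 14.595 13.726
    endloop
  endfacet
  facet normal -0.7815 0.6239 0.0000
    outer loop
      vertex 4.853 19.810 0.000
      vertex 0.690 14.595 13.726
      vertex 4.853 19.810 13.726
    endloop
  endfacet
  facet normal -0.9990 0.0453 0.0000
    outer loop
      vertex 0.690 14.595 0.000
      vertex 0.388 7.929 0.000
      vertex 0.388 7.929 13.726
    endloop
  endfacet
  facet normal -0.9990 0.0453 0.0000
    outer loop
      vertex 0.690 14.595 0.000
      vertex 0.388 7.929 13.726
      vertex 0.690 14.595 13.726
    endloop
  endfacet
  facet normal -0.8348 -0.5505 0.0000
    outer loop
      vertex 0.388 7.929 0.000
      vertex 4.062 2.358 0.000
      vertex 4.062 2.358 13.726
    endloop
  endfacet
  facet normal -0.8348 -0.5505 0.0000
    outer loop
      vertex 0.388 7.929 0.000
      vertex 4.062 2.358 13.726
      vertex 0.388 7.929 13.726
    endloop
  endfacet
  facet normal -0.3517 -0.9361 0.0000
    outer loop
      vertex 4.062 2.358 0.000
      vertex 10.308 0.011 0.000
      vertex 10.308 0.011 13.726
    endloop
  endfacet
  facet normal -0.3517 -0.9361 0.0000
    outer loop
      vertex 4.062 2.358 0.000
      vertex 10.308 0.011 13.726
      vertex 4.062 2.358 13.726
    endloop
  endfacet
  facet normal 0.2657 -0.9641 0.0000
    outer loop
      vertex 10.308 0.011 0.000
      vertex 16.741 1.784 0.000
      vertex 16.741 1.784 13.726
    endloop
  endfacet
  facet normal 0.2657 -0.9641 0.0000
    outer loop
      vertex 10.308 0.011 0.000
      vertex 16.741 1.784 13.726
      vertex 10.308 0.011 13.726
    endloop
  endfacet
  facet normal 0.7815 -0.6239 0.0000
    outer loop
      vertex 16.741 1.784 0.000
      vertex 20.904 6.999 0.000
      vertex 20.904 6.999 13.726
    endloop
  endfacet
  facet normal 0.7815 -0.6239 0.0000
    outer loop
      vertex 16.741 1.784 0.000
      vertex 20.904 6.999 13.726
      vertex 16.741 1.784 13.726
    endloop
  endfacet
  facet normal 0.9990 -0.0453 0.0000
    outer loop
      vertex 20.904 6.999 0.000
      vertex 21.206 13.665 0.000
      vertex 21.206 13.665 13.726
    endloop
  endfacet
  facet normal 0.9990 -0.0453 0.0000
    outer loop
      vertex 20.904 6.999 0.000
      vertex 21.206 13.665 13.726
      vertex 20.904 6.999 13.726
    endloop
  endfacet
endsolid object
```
; perimeter-only toolpath
G21 ; units = mm
G90 ; absolute positioning
G28 ; home
; layer 1
G0 Z4.575
G0 X21.206 Y13.665
G1 X17.532 Y19.236
G1 X11.286 Y21.583
G1 X4.853 Y19.810
G1 X0.690 Y14.595
G1 X0.388 Y7.929
G1 X4.062 Y2.358
G1 X10.308 Y0.011
G1 X16.741 Y1.784
G1 X20.904 Y6.999
G1 X21.206 Y13.665
; layer 2
G0 Z9.151
G0 X21.206 Y13.665
G1 X17.532 Y19.236
G1 X11.286 Y21.583
G1 X4.853 Y19.810
G1 X0.690 Y14.595
G1 X0.388 Y7.929
G1 X4.062 Y2.358
G1 X10.308 Y0.011
G1 X16.741 Y1.784
G1 X20.904 Y6.999
G1 X21.206 Y13.665
; layer 3
G0 Z13.726
G0 X21.206 Y13.665
G1 X17.532 Y19.236
G1 X11.286 Y21.583
G1 X4.853 Y19.810
G1 X0.690 Y14.595
G1 X0.388 Y7.929
G1 X4.062 Y2.358
G1 X10.308 Y0.011
G1 X16.741 Y1.784
G1 X20.904 Y6.999
G1 X21.206 Y13.665
M2 ; end

The solid is a regular 10-sided prism (a cylinder approximated with 10 flat sides), circumscribed radius ≈ 10.8 mm, height ≈ 13.7 mm. Slicing at Δz = 4.575 mm — 3 equal slices spanning the solid's height, so layer i sits at z = i·h/3 — gives 3 non-empty perimeters. Each is a 10-segment closed polygon; G0 lifts to the layer z and rapids to the start vertex, then G1 traces the edges.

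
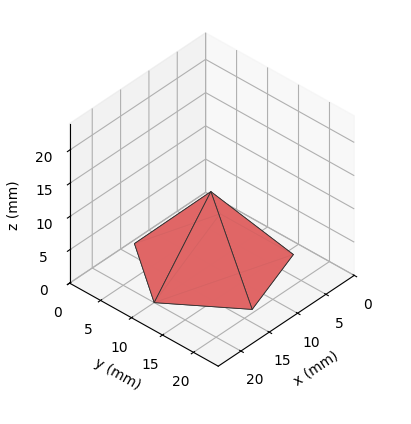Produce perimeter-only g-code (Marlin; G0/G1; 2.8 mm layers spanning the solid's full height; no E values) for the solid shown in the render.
Reading the render: the shape is a regular 5-sided pyramid, base circumscribed radius ≈ 10 mm, apex at z ≈ 11 mm (dimensions read to the nearest mm from the axis ticks). For the g-code, the solid's height is divided into equal slices at the stated Δz and each level perimeter traced with G1 moves after a G0 lift.

; perimeter-only toolpath
G21 ; units = mm
G90 ; absolute positioning
G28 ; home
; layer 1
G0 Z2.8
G0 X17.5 Y10.0
G1 X12.3 Y17.1
G1 X3.9 Y14.4
G1 X3.9 Y5.6
G1 X12.3 Y2.9
G1 X17.5 Y10.0
; layer 2
G0 Z5.5
G0 X15.0 Y10.0
G1 X11.6 Y14.8
G1 X6.0 Y12.9
G1 X6.0 Y7.0
G1 X11.6 Y5.2
G1 X15.0 Y10.0
; layer 3
G0 Z8.2
G0 X12.5 Y10.0
G1 X10.8 Y12.4
G1 X8.0 Y11.5
G1 X8.0 Y8.5
G1 X10.8 Y7.6
G1 X12.5 Y10.0
M2 ; end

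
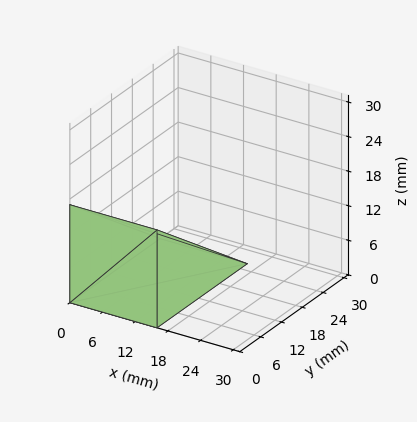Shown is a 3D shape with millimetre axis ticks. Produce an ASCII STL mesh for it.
Reading the render: the shape is a wedge (ramp): 16 × 26 mm base, rising to 17 mm along the y=0 edge and sloping linearly to z=0 at y=26 (dimensions read to the nearest mm from the axis ticks). For the STL, each face is triangulated and given an outward normal.

solid part
  facet normal 0.0000 0.0000 -1.0000
    outer loop
      vertex 16.000 26.000 0.000
      vertex 16.000 0.000 0.000
      vertex 0.000 0.000 0.000
    endloop
  endfacet
  facet normal 0.0000 0.0000 -1.0000
    outer loop
      vertex 0.000 26.000 0.000
      vertex 16.000 26.000 0.000
      vertex 0.000 0.000 0.000
    endloop
  endfacet
  facet normal 0.0000 -1.0000 0.0000
    outer loop
      vertex 0.000 0.000 0.000
      vertex 16.000 0.000 0.000
      vertex 16.000 0.000 17.000
    endloop
  endfacet
  facet normal 0.0000 -1.0000 0.0000
    outer loop
      vertex 0.000 0.000 0.000
      vertex 16.000 0.000 17.000
      vertex 0.000 0.000 17.000
    endloop
  endfacet
  facet normal 0.0000 0.5472 0.8370
    outer loop
      vertex 0.000 0.000 17.000
      vertex 16.000 0.000 17.000
      vertex 16.000 26.000 0.000
    endloop
  endfacet
  facet normal 0.0000 0.5472 0.8370
    outer loop
      vertex 0.000 0.000 17.000
      vertex 16.000 26.000 0.000
      vertex 0.000 26.000 0.000
    endloop
  endfacet
  facet normal -1.0000 0.0000 0.0000
    outer loop
      vertex 0.000 0.000 17.000
      vertex 0.000 26.000 0.000
      vertex 0.000 0.000 0.000
    endloop
  endfacet
  facet normal 1.0000 0.0000 0.0000
    outer loop
      vertex 16.000 0.000 0.000
      vertex 16.000 26.000 0.000
      vertex 16.000 0.000 17.000
    endloop
  endfacet
endsolid part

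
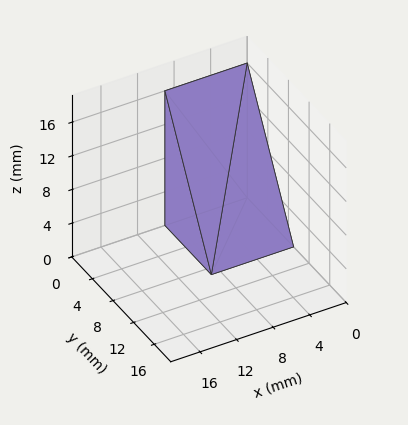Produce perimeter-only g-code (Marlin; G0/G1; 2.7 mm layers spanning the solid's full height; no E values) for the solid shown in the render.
Reading the render: the shape is a wedge (ramp): 9 × 9 mm base, rising to 16 mm along the y=0 edge and sloping linearly to z=0 at y=9 (dimensions read to the nearest mm from the axis ticks). For the g-code, the solid's height is divided into equal slices at the stated Δz and each level perimeter traced with G1 moves after a G0 lift.

; perimeter-only toolpath
G21 ; units = mm
G90 ; absolute positioning
G28 ; home
; layer 1
G0 Z2.7
G0 X0.0 Y0.0
G1 X9.0 Y0.0
G1 X9.0 Y7.5
G1 X0.0 Y7.5
G1 X0.0 Y0.0
; layer 2
G0 Z5.3
G0 X0.0 Y0.0
G1 X9.0 Y0.0
G1 X9.0 Y6.0
G1 X0.0 Y6.0
G1 X0.0 Y0.0
; layer 3
G0 Z8.0
G0 X0.0 Y0.0
G1 X9.0 Y0.0
G1 X9.0 Y4.5
G1 X0.0 Y4.5
G1 X0.0 Y0.0
; layer 4
G0 Z10.7
G0 X0.0 Y0.0
G1 X9.0 Y0.0
G1 X9.0 Y3.0
G1 X0.0 Y3.0
G1 X0.0 Y0.0
; layer 5
G0 Z13.3
G0 X0.0 Y0.0
G1 X9.0 Y0.0
G1 X9.0 Y1.5
G1 X0.0 Y1.5
G1 X0.0 Y0.0
M2 ; end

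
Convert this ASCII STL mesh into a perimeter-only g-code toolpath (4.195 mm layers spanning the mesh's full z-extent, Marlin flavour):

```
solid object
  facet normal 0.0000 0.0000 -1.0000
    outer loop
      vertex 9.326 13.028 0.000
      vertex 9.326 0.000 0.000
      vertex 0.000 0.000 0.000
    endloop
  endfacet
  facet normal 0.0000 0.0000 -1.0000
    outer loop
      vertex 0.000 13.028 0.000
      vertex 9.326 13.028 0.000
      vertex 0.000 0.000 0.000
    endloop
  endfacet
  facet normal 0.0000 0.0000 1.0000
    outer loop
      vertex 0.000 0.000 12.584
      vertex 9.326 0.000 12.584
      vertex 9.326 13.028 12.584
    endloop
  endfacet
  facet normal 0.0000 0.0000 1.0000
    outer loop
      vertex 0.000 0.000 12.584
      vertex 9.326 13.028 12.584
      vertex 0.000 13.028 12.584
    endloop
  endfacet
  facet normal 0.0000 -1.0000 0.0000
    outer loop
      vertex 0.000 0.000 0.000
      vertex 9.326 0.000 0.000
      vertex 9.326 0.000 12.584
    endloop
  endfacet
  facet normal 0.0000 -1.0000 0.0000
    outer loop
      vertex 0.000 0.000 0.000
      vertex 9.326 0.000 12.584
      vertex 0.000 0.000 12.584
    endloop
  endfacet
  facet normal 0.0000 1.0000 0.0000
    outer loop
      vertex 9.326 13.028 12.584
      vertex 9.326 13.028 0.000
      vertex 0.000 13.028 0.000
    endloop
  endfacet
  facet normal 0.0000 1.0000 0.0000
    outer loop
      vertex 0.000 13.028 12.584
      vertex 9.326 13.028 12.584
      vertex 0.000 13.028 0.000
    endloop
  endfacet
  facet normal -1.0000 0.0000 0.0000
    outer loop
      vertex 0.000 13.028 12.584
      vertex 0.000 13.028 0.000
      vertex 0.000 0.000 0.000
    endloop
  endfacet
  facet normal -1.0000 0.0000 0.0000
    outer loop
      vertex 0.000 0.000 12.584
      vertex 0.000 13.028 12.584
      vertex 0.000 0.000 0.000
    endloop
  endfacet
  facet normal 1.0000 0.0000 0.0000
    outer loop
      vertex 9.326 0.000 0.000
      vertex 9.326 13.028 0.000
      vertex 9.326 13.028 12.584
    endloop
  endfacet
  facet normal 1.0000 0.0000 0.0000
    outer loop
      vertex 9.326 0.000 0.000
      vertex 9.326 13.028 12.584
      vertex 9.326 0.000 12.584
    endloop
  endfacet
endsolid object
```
; perimeter-only toolpath
G21 ; units = mm
G90 ; absolute positioning
G28 ; home
; layer 1
G0 Z4.195
G0 X0.000 Y0.000
G1 X9.326 Y0.000
G1 X9.326 Y13.028
G1 X0.000 Y13.028
G1 X0.000 Y0.000
; layer 2
G0 Z8.389
G0 X0.000 Y0.000
G1 X9.326 Y0.000
G1 X9.326 Y13.028
G1 X0.000 Y13.028
G1 X0.000 Y0.000
; layer 3
G0 Z12.584
G0 X0.000 Y0.000
G1 X9.326 Y0.000
G1 X9.326 Y13.028
G1 X0.000 Y13.028
G1 X0.000 Y0.000
M2 ; end

The solid is a rectangular box, roughly 9.33 × 13 mm footprint and 12.6 mm tall. Slicing at Δz = 4.195 mm — 3 equal slices spanning the solid's height, so layer i sits at z = i·h/3 — gives 3 non-empty perimeters. Each is a 4-segment closed polygon; G0 lifts to the layer z and rapids to the start vertex, then G1 traces the edges.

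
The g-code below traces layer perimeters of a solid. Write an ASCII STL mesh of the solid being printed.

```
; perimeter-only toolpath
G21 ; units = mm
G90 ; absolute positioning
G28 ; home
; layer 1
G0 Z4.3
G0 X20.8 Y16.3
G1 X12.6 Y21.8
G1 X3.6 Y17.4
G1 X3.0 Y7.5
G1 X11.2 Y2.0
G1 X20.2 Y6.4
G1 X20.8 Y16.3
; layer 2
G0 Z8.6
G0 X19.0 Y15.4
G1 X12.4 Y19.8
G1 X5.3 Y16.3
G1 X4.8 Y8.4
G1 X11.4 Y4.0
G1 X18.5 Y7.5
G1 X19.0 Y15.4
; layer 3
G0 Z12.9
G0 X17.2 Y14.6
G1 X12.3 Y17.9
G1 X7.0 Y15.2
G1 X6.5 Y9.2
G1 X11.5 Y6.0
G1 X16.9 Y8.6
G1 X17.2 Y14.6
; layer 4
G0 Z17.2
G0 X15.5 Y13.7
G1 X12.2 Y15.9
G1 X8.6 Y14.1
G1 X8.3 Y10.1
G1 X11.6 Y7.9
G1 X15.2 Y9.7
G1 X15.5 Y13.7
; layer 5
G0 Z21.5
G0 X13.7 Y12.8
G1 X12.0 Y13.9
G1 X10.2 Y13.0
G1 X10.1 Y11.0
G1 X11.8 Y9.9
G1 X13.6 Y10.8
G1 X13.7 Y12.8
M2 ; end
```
solid part
  facet normal 0.0000 0.0000 -1.0000
    outer loop
      vertex 2.0 18.5 0.0
      vertex 12.7 23.8 0.0
      vertex 22.6 17.2 0.0
    endloop
  endfacet
  facet normal 0.0000 0.0000 -1.0000
    outer loop
      vertex 1.2 6.6 0.0
      vertex 2.0 18.5 0.0
      vertex 22.6 17.2 0.0
    endloop
  endfacet
  facet normal 0.0000 0.0000 -1.0000
    outer loop
      vertex 11.1 0.0 0.0
      vertex 1.2 6.6 0.0
      vertex 22.6 17.2 0.0
    endloop
  endfacet
  facet normal 0.0000 0.0000 -1.0000
    outer loop
      vertex 21.8 5.3 0.0
      vertex 11.1 0.0 0.0
      vertex 22.6 17.2 0.0
    endloop
  endfacet
  facet normal 0.5149 0.7723 0.3722
    outer loop
      vertex 22.6 17.2 0.0
      vertex 12.7 23.8 0.0
      vertex 11.9 11.9 25.8
    endloop
  endfacet
  facet normal -0.4122 0.8321 0.3710
    outer loop
      vertex 12.7 23.8 0.0
      vertex 2.0 18.5 0.0
      vertex 11.9 11.9 25.8
    endloop
  endfacet
  facet normal -0.9264 0.0623 0.3714
    outer loop
      vertex 2.0 18.5 0.0
      vertex 1.2 6.6 0.0
      vertex 11.9 11.9 25.8
    endloop
  endfacet
  facet normal -0.5149 -0.7723 0.3722
    outer loop
      vertex 1.2 6.6 0.0
      vertex 11.1 0.0 0.0
      vertex 11.9 11.9 25.8
    endloop
  endfacet
  facet normal 0.4122 -0.8321 0.3710
    outer loop
      vertex 11.1 0.0 0.0
      vertex 21.8 5.3 0.0
      vertex 11.9 11.9 25.8
    endloop
  endfacet
  facet normal 0.9264 -0.0623 0.3714
    outer loop
      vertex 21.8 5.3 0.0
      vertex 22.6 17.2 0.0
      vertex 11.9 11.9 25.8
    endloop
  endfacet
endsolid part

The G0 Z moves step by Δz≈4.3 mm. The G1 loops shrink linearly with z, so the solid tapers from its base footprint up to z≈25.8. Closing with a flat bottom cap and the tapered top and triangulating gives 10 facets — a regular 6-sided pyramid, base circumscribed radius ≈ 11.9 mm, apex at z ≈ 25.8 mm.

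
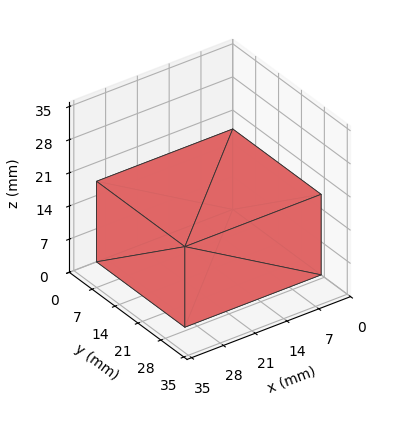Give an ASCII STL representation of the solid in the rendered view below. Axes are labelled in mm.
Reading the render: the shape is a rectangular box, roughly 30 × 27 mm footprint and 17 mm tall (dimensions read to the nearest mm from the axis ticks). For the STL, each face is triangulated and given an outward normal.

solid part
  facet normal 0.0000 0.0000 -1.0000
    outer loop
      vertex 30.00 27.00 0.00
      vertex 30.00 0.00 0.00
      vertex 0.00 0.00 0.00
    endloop
  endfacet
  facet normal 0.0000 0.0000 -1.0000
    outer loop
      vertex 0.00 27.00 0.00
      vertex 30.00 27.00 0.00
      vertex 0.00 0.00 0.00
    endloop
  endfacet
  facet normal 0.0000 0.0000 1.0000
    outer loop
      vertex 0.00 0.00 17.00
      vertex 30.00 0.00 17.00
      vertex 30.00 27.00 17.00
    endloop
  endfacet
  facet normal 0.0000 0.0000 1.0000
    outer loop
      vertex 0.00 0.00 17.00
      vertex 30.00 27.00 17.00
      vertex 0.00 27.00 17.00
    endloop
  endfacet
  facet normal 0.0000 -1.0000 0.0000
    outer loop
      vertex 0.00 0.00 0.00
      vertex 30.00 0.00 0.00
      vertex 30.00 0.00 17.00
    endloop
  endfacet
  facet normal 0.0000 -1.0000 0.0000
    outer loop
      vertex 0.00 0.00 0.00
      vertex 30.00 0.00 17.00
      vertex 0.00 0.00 17.00
    endloop
  endfacet
  facet normal 0.0000 1.0000 0.0000
    outer loop
      vertex 30.00 27.00 17.00
      vertex 30.00 27.00 0.00
      vertex 0.00 27.00 0.00
    endloop
  endfacet
  facet normal 0.0000 1.0000 0.0000
    outer loop
      vertex 0.00 27.00 17.00
      vertex 30.00 27.00 17.00
      vertex 0.00 27.00 0.00
    endloop
  endfacet
  facet normal -1.0000 0.0000 0.0000
    outer loop
      vertex 0.00 27.00 17.00
      vertex 0.00 27.00 0.00
      vertex 0.00 0.00 0.00
    endloop
  endfacet
  facet normal -1.0000 0.0000 0.0000
    outer loop
      vertex 0.00 0.00 17.00
      vertex 0.00 27.00 17.00
      vertex 0.00 0.00 0.00
    endloop
  endfacet
  facet normal 1.0000 0.0000 0.0000
    outer loop
      vertex 30.00 0.00 0.00
      vertex 30.00 27.00 0.00
      vertex 30.00 27.00 17.00
    endloop
  endfacet
  facet normal 1.0000 0.0000 0.0000
    outer loop
      vertex 30.00 0.00 0.00
      vertex 30.00 27.00 17.00
      vertex 30.00 0.00 17.00
    endloop
  endfacet
endsolid part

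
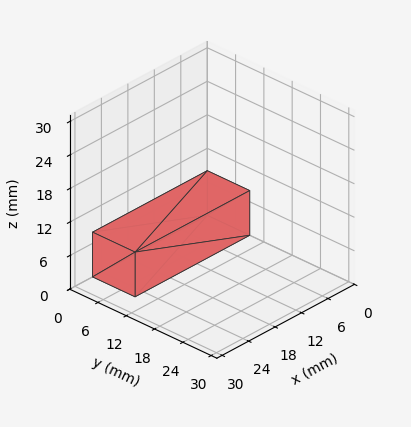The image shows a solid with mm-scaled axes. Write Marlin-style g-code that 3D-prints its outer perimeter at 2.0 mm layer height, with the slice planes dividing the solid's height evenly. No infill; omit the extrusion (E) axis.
Reading the render: the shape is a rectangular box, roughly 26 × 9 mm footprint and 8 mm tall (dimensions read to the nearest mm from the axis ticks). For the g-code, the solid's height is divided into equal slices at the stated Δz and each level perimeter traced with G1 moves after a G0 lift.

; perimeter-only toolpath
G21 ; units = mm
G90 ; absolute positioning
G28 ; home
; layer 1
G0 Z2.0
G0 X0.0 Y0.0
G1 X26.0 Y0.0
G1 X26.0 Y9.0
G1 X0.0 Y9.0
G1 X0.0 Y0.0
; layer 2
G0 Z4.0
G0 X0.0 Y0.0
G1 X26.0 Y0.0
G1 X26.0 Y9.0
G1 X0.0 Y9.0
G1 X0.0 Y0.0
; layer 3
G0 Z6.0
G0 X0.0 Y0.0
G1 X26.0 Y0.0
G1 X26.0 Y9.0
G1 X0.0 Y9.0
G1 X0.0 Y0.0
; layer 4
G0 Z8.0
G0 X0.0 Y0.0
G1 X26.0 Y0.0
G1 X26.0 Y9.0
G1 X0.0 Y9.0
G1 X0.0 Y0.0
M2 ; end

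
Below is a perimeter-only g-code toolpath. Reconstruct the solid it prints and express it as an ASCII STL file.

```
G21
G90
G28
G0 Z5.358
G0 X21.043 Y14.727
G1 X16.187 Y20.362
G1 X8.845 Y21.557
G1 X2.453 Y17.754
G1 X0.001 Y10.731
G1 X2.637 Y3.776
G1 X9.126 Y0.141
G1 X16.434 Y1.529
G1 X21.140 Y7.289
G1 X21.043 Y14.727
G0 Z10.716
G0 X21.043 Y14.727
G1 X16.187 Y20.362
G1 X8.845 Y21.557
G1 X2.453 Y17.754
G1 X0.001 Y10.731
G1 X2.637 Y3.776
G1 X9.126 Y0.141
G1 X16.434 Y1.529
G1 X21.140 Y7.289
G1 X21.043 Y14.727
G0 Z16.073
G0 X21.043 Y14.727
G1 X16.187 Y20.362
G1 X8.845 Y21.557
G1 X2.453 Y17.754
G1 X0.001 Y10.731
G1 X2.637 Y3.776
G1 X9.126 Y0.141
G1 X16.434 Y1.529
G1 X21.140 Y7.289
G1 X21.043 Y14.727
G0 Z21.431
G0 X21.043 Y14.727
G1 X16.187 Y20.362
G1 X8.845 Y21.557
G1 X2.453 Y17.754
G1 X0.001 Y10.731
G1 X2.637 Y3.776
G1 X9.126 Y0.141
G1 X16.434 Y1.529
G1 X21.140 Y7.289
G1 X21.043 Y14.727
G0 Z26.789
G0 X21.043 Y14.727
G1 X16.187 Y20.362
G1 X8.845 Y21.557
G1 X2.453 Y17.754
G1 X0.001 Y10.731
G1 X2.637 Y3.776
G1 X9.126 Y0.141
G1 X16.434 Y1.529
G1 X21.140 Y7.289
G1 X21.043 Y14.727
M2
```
solid part
  facet normal 0.0000 0.0000 -1.0000
    outer loop
      vertex 8.845 21.557 0.000
      vertex 16.187 20.362 0.000
      vertex 21.043 14.727 0.000
    endloop
  endfacet
  facet normal 0.0000 0.0000 -1.0000
    outer loop
      vertex 2.453 17.754 0.000
      vertex 8.845 21.557 0.000
      vertex 21.043 14.727 0.000
    endloop
  endfacet
  facet normal 0.0000 0.0000 -1.0000
    outer loop
      vertex 0.001 10.731 0.000
      vertex 2.453 17.754 0.000
      vertex 21.043 14.727 0.000
    endloop
  endfacet
  facet normal 0.0000 0.0000 -1.0000
    outer loop
      vertex 2.637 3.776 0.000
      vertex 0.001 10.731 0.000
      vertex 21.043 14.727 0.000
    endloop
  endfacet
  facet normal 0.0000 0.0000 -1.0000
    outer loop
      vertex 9.126 0.141 0.000
      vertex 2.637 3.776 0.000
      vertex 21.043 14.727 0.000
    endloop
  endfacet
  facet normal 0.0000 0.0000 -1.0000
    outer loop
      vertex 16.434 1.529 0.000
      vertex 9.126 0.141 0.000
      vertex 21.043 14.727 0.000
    endloop
  endfacet
  facet normal 0.0000 0.0000 -1.0000
    outer loop
      vertex 21.140 7.289 0.000
      vertex 16.434 1.529 0.000
      vertex 21.043 14.727 0.000
    endloop
  endfacet
  facet normal 0.0000 0.0000 1.0000
    outer loop
      vertex 21.043 14.727 26.789
      vertex 16.187 20.362 26.789
      vertex 8.845 21.557 26.789
    endloop
  endfacet
  facet normal 0.0000 0.0000 1.0000
    outer loop
      vertex 21.043 14.727 26.789
      vertex 8.845 21.557 26.789
      vertex 2.453 17.754 26.789
    endloop
  endfacet
  facet normal 0.0000 0.0000 1.0000
    outer loop
      vertex 21.043 14.727 26.789
      vertex 2.453 17.754 26.789
      vertex 0.001 10.731 26.789
    endloop
  endfacet
  facet normal 0.0000 0.0000 1.0000
    outer loop
      vertex 21.043 14.727 26.789
      vertex 0.001 10.731 26.789
      vertex 2.637 3.776 26.789
    endloop
  endfacet
  facet normal 0.0000 0.0000 1.0000
    outer loop
      vertex 21.043 14.727 26.789
      vertex 2.637 3.776 26.789
      vertex 9.126 0.141 26.789
    endloop
  endfacet
  facet normal 0.0000 0.0000 1.0000
    outer loop
      vertex 21.043 14.727 26.789
      vertex 9.126 0.141 26.789
      vertex 16.434 1.529 26.789
    endloop
  endfacet
  facet normal 0.0000 0.0000 1.0000
    outer loop
      vertex 21.043 14.727 26.789
      vertex 16.434 1.529 26.789
      vertex 21.140 7.289 26.789
    endloop
  endfacet
  facet normal 0.7575 0.6528 0.0000
    outer loop
      vertex 21.043 14.727 0.000
      vertex 16.187 20.362 0.000
      vertex 16.187 20.362 26.789
    endloop
  endfacet
  facet normal 0.7575 0.6528 0.0000
    outer loop
      vertex 21.043 14.727 0.000
      vertex 16.187 20.362 26.789
      vertex 21.043 14.727 26.789
    endloop
  endfacet
  facet normal 0.1606 0.9870 0.0000
    outer loop
      vertex 16.187 20.362 0.000
      vertex 8.845 21.557 0.000
      vertex 8.845 21.557 26.789
    endloop
  endfacet
  facet normal 0.1606 0.9870 0.0000
    outer loop
      vertex 16.187 20.362 0.000
      vertex 8.845 21.557 26.789
      vertex 16.187 20.362 26.789
    endloop
  endfacet
  facet normal -0.5113 0.8594 0.0000
    outer loop
      vertex 8.845 21.557 0.000
      vertex 2.453 17.754 0.000
      vertex 2.453 17.754 26.789
    endloop
  endfacet
  facet normal -0.5113 0.8594 0.0000
    outer loop
      vertex 8.845 21.557 0.000
      vertex 2.453 17.754 26.789
      vertex 8.845 21.557 26.789
    endloop
  endfacet
  facet normal -0.9441 0.3296 0.0000
    outer loop
      vertex 2.453 17.754 0.000
      vertex 0.001 10.731 0.000
      vertex 0.001 10.731 26.789
    endloop
  endfacet
  facet normal -0.9441 0.3296 0.0000
    outer loop
      vertex 2.453 17.754 0.000
      vertex 0.001 10.731 26.789
      vertex 2.453 17.754 26.789
    endloop
  endfacet
  facet normal -0.9351 -0.3544 0.0000
    outer loop
      vertex 0.001 10.731 0.000
      vertex 2.637 3.776 0.000
      vertex 2.637 3.776 26.789
    endloop
  endfacet
  facet normal -0.9351 -0.3544 0.0000
    outer loop
      vertex 0.001 10.731 0.000
      vertex 2.637 3.776 26.789
      vertex 0.001 10.731 26.789
    endloop
  endfacet
  facet normal -0.4887 -0.8724 0.0000
    outer loop
      vertex 2.637 3.776 0.000
      vertex 9.126 0.141 0.000
      vertex 9.126 0.141 26.789
    endloop
  endfacet
  facet normal -0.4887 -0.8724 0.0000
    outer loop
      vertex 2.637 3.776 0.000
      vertex 9.126 0.141 26.789
      vertex 2.637 3.776 26.789
    endloop
  endfacet
  facet normal 0.1866 -0.9824 0.0000
    outer loop
      vertex 9.126 0.141 0.000
      vertex 16.434 1.529 0.000
      vertex 16.434 1.529 26.789
    endloop
  endfacet
  facet normal 0.1866 -0.9824 0.0000
    outer loop
      vertex 9.126 0.141 0.000
      vertex 16.434 1.529 26.789
      vertex 9.126 0.141 26.789
    endloop
  endfacet
  facet normal 0.7744 -0.6327 0.0000
    outer loop
      vertex 16.434 1.529 0.000
      vertex 21.140 7.289 0.000
      vertex 21.140 7.289 26.789
    endloop
  endfacet
  facet normal 0.7744 -0.6327 0.0000
    outer loop
      vertex 16.434 1.529 0.000
      vertex 21.140 7.289 26.789
      vertex 16.434 1.529 26.789
    endloop
  endfacet
  facet normal 0.9999 0.0130 0.0000
    outer loop
      vertex 21.140 7.289 0.000
      vertex 21.043 14.727 0.000
      vertex 21.043 14.727 26.789
    endloop
  endfacet
  facet normal 0.9999 0.0130 0.0000
    outer loop
      vertex 21.140 7.289 0.000
      vertex 21.043 14.727 26.789
      vertex 21.140 7.289 26.789
    endloop
  endfacet
endsolid part

The G0 Z moves step by Δz≈5.358 mm. Every layer's G1 loop is the same polygon, so the solid is a straight extrusion of it from z=0 to z≈26.8. Closing with flat bottom and top caps and triangulating gives 32 facets — a regular 9-sided prism (a cylinder approximated with 9 flat sides), circumscribed radius ≈ 10.9 mm, height ≈ 26.8 mm.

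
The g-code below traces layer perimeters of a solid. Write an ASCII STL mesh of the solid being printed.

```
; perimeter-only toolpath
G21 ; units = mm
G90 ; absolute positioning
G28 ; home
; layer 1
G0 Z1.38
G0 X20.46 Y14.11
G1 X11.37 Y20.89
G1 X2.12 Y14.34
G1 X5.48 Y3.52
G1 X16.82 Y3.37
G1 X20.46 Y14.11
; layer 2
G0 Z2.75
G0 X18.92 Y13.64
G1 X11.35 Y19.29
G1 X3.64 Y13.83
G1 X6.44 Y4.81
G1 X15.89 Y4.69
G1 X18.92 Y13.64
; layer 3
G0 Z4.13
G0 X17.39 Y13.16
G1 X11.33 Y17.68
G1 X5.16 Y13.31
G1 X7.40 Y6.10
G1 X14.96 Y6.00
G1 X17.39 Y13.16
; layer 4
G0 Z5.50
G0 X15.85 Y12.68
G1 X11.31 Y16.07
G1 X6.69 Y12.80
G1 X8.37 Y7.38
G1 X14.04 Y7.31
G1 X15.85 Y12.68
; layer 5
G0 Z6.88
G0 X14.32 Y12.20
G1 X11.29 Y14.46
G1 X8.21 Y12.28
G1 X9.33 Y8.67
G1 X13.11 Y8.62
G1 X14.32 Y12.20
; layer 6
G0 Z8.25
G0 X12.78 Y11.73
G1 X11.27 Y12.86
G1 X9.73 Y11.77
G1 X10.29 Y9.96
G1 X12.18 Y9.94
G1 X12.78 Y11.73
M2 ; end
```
solid part
  facet normal 0.0000 0.0000 -1.0000
    outer loop
      vertex 0.60 14.86 0.00
      vertex 11.39 22.50 0.00
      vertex 21.99 14.59 0.00
    endloop
  endfacet
  facet normal 0.0000 0.0000 -1.0000
    outer loop
      vertex 4.52 2.23 0.00
      vertex 0.60 14.86 0.00
      vertex 21.99 14.59 0.00
    endloop
  endfacet
  facet normal 0.0000 0.0000 -1.0000
    outer loop
      vertex 17.75 2.06 0.00
      vertex 4.52 2.23 0.00
      vertex 21.99 14.59 0.00
    endloop
  endfacet
  facet normal 0.4347 0.5825 0.6868
    outer loop
      vertex 21.99 14.59 0.00
      vertex 11.39 22.50 0.00
      vertex 11.25 11.25 9.63
    endloop
  endfacet
  facet normal -0.4200 0.5932 0.6868
    outer loop
      vertex 11.39 22.50 0.00
      vertex 0.60 14.86 0.00
      vertex 11.25 11.25 9.63
    endloop
  endfacet
  facet normal -0.6941 -0.2154 0.6869
    outer loop
      vertex 0.60 14.86 0.00
      vertex 4.52 2.23 0.00
      vertex 11.25 11.25 9.63
    endloop
  endfacet
  facet normal -0.0093 -0.7265 0.6871
    outer loop
      vertex 4.52 2.23 0.00
      vertex 17.75 2.06 0.00
      vertex 11.25 11.25 9.63
    endloop
  endfacet
  facet normal 0.6884 -0.2329 0.6869
    outer loop
      vertex 17.75 2.06 0.00
      vertex 21.99 14.59 0.00
      vertex 11.25 11.25 9.63
    endloop
  endfacet
endsolid part

The G0 Z moves step by Δz≈1.38 mm. The G1 loops shrink linearly with z, so the solid tapers from its base footprint up to z≈9.63. Closing with a flat bottom cap and the tapered top and triangulating gives 8 facets — a regular 5-sided pyramid, base circumscribed radius ≈ 11.2 mm, apex at z ≈ 9.63 mm.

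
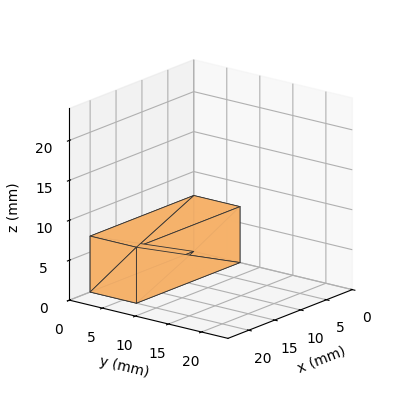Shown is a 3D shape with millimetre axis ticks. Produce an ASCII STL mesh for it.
Reading the render: the shape is a rectangular box, roughly 20 × 7 mm footprint and 7 mm tall (dimensions read to the nearest mm from the axis ticks). For the STL, each face is triangulated and given an outward normal.

solid part
  facet normal 0.0000 0.0000 -1.0000
    outer loop
      vertex 20.0 7.0 0.0
      vertex 20.0 0.0 0.0
      vertex 0.0 0.0 0.0
    endloop
  endfacet
  facet normal 0.0000 0.0000 -1.0000
    outer loop
      vertex 0.0 7.0 0.0
      vertex 20.0 7.0 0.0
      vertex 0.0 0.0 0.0
    endloop
  endfacet
  facet normal 0.0000 0.0000 1.0000
    outer loop
      vertex 0.0 0.0 7.0
      vertex 20.0 0.0 7.0
      vertex 20.0 7.0 7.0
    endloop
  endfacet
  facet normal 0.0000 0.0000 1.0000
    outer loop
      vertex 0.0 0.0 7.0
      vertex 20.0 7.0 7.0
      vertex 0.0 7.0 7.0
    endloop
  endfacet
  facet normal 0.0000 -1.0000 0.0000
    outer loop
      vertex 0.0 0.0 0.0
      vertex 20.0 0.0 0.0
      vertex 20.0 0.0 7.0
    endloop
  endfacet
  facet normal 0.0000 -1.0000 0.0000
    outer loop
      vertex 0.0 0.0 0.0
      vertex 20.0 0.0 7.0
      vertex 0.0 0.0 7.0
    endloop
  endfacet
  facet normal 0.0000 1.0000 0.0000
    outer loop
      vertex 20.0 7.0 7.0
      vertex 20.0 7.0 0.0
      vertex 0.0 7.0 0.0
    endloop
  endfacet
  facet normal 0.0000 1.0000 0.0000
    outer loop
      vertex 0.0 7.0 7.0
      vertex 20.0 7.0 7.0
      vertex 0.0 7.0 0.0
    endloop
  endfacet
  facet normal -1.0000 0.0000 0.0000
    outer loop
      vertex 0.0 7.0 7.0
      vertex 0.0 7.0 0.0
      vertex 0.0 0.0 0.0
    endloop
  endfacet
  facet normal -1.0000 0.0000 0.0000
    outer loop
      vertex 0.0 0.0 7.0
      vertex 0.0 7.0 7.0
      vertex 0.0 0.0 0.0
    endloop
  endfacet
  facet normal 1.0000 0.0000 0.0000
    outer loop
      vertex 20.0 0.0 0.0
      vertex 20.0 7.0 0.0
      vertex 20.0 7.0 7.0
    endloop
  endfacet
  facet normal 1.0000 0.0000 0.0000
    outer loop
      vertex 20.0 0.0 0.0
      vertex 20.0 7.0 7.0
      vertex 20.0 0.0 7.0
    endloop
  endfacet
endsolid part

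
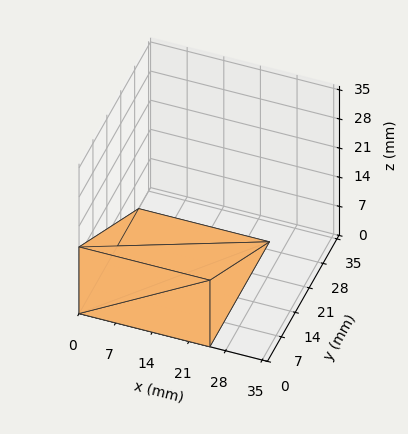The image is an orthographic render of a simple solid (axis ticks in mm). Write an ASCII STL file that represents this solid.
Reading the render: the shape is a wedge (ramp): 25 × 30 mm base, rising to 16 mm along the y=0 edge and sloping linearly to z=0 at y=30 (dimensions read to the nearest mm from the axis ticks). For the STL, each face is triangulated and given an outward normal.

solid part
  facet normal 0.0000 0.0000 -1.0000
    outer loop
      vertex 25.00 30.00 0.00
      vertex 25.00 0.00 0.00
      vertex 0.00 0.00 0.00
    endloop
  endfacet
  facet normal 0.0000 0.0000 -1.0000
    outer loop
      vertex 0.00 30.00 0.00
      vertex 25.00 30.00 0.00
      vertex 0.00 0.00 0.00
    endloop
  endfacet
  facet normal 0.0000 -1.0000 0.0000
    outer loop
      vertex 0.00 0.00 0.00
      vertex 25.00 0.00 0.00
      vertex 25.00 0.00 16.00
    endloop
  endfacet
  facet normal 0.0000 -1.0000 0.0000
    outer loop
      vertex 0.00 0.00 0.00
      vertex 25.00 0.00 16.00
      vertex 0.00 0.00 16.00
    endloop
  endfacet
  facet normal 0.0000 0.4706 0.8824
    outer loop
      vertex 0.00 0.00 16.00
      vertex 25.00 0.00 16.00
      vertex 25.00 30.00 0.00
    endloop
  endfacet
  facet normal 0.0000 0.4706 0.8824
    outer loop
      vertex 0.00 0.00 16.00
      vertex 25.00 30.00 0.00
      vertex 0.00 30.00 0.00
    endloop
  endfacet
  facet normal -1.0000 0.0000 0.0000
    outer loop
      vertex 0.00 0.00 16.00
      vertex 0.00 30.00 0.00
      vertex 0.00 0.00 0.00
    endloop
  endfacet
  facet normal 1.0000 0.0000 0.0000
    outer loop
      vertex 25.00 0.00 0.00
      vertex 25.00 30.00 0.00
      vertex 25.00 0.00 16.00
    endloop
  endfacet
endsolid part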